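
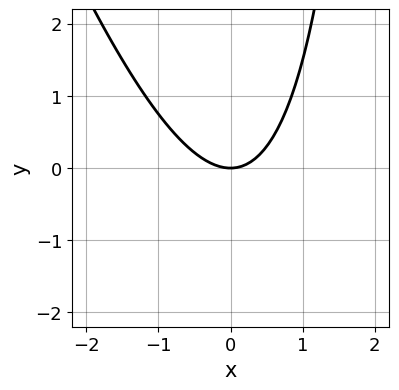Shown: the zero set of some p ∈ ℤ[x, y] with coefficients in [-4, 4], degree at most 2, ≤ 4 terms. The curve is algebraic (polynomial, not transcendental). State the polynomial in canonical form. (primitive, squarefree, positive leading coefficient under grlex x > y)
Degree: a generic line meets the curve in up to 2 points, so deg p = 2.
From the axis intercepts and sections: it meets the y-axis at y = 0 (among the integer gridlines); one x-axis crossing is at x = 0.
Fitting integer coefficients to these (and the overall shape) gives p.

3*x^2 + x*y - 3*y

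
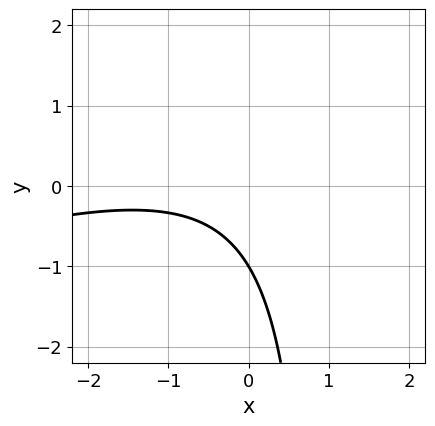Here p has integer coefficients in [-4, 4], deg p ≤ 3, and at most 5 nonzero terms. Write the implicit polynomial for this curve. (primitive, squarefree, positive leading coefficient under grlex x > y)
(a) The degree is 2 — a generic line meets the curve in up to 2 points.
(b) Reading off the gridlines: one y-axis crossing is at y = -1; it misses every integer gridline on the x-axis.
(c) These observations pin down the coefficients.

x^2 - 3*x*y + 2*x + 3*y + 3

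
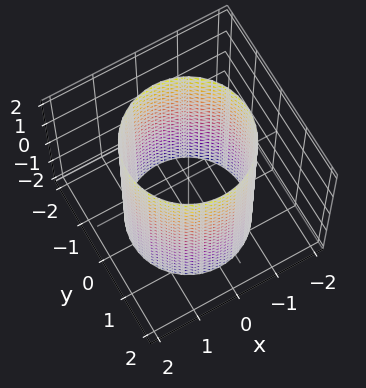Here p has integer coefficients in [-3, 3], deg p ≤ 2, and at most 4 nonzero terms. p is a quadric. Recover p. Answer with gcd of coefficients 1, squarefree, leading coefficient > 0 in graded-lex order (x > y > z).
x^2 + y^2 - 2

1. Degree: constant cross-section along one axis; a quadric, so deg p = 2.
2. Symmetries: the z ↦ −z reflection is a symmetry, so z appears only in even powers; the z-axis is an axis of rotation, so x and y enter only as x² + y².
3. Against the integer gridlines: the surface avoids every integer z-axis point in the box; a circular section at z = 0 has radius between 1 and 2.
4. Putting this together gives p.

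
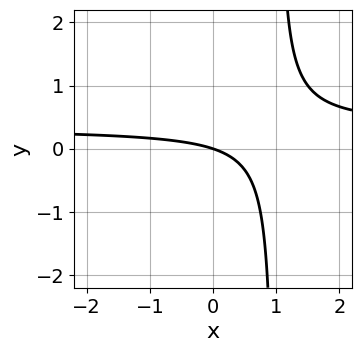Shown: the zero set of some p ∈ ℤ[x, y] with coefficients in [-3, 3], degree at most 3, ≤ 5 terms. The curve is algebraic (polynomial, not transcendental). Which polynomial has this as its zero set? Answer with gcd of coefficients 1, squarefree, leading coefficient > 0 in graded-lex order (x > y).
First, degree: a generic line meets the curve in up to 2 points, so deg p = 2.
Then, against the integer gridlines: one x-axis crossing is at x = 0; it crosses the y-axis at the gridline y = 0.
Finally, putting this together gives p.

3*x*y - x - 3*y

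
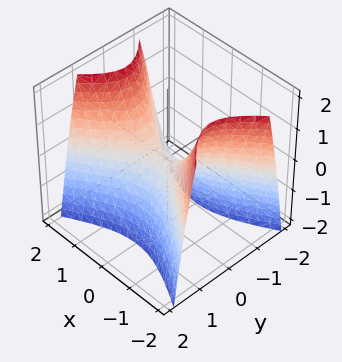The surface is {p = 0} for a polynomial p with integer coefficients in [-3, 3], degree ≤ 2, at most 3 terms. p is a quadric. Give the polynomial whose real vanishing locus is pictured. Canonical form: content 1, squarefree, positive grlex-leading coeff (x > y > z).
1. deg p = 2. A saddle surface; a quadric.
2. Symmetries: it's symmetric under x → −x, forcing even powers of x; it's symmetric under y → −y, forcing even powers of y.
3. From the axis intercepts and sections: one z-axis crossing is at z = 0; it meets the y-axis at y = 0 (among the integer gridlines); it meets the x-axis at x = 0 (among the integer gridlines).
4. Solving for integer coefficients yields p as stated.

x^2 - 2*y^2 - z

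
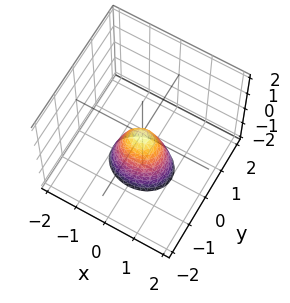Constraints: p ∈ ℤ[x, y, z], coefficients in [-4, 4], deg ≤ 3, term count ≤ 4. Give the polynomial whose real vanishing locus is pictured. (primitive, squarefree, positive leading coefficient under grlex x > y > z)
2*x^2 + 3*y^2 + z

(a) Degree: a paraboloid; a quadric, so deg p = 2.
(b) Symmetries: the x ↦ −x reflection is a symmetry, so x appears only in even powers; it's symmetric under y → −y, forcing even powers of y.
(c) Observable constraints: it crosses the y-axis at the gridline y = 0; it crosses the z-axis at the gridline z = 0; one x-axis crossing is at x = 0.
(d) Together with the visible shape, these determine p as stated.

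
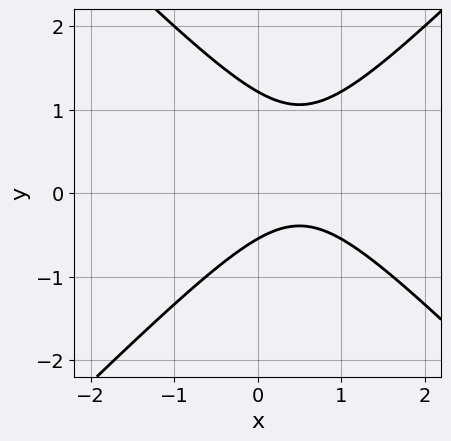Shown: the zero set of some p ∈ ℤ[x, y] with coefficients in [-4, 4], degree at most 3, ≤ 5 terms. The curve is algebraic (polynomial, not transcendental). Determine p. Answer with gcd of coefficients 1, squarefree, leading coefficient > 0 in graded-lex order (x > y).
3*x^2 - 3*y^2 - 3*x + 2*y + 2

The degree is 2 — no degree-1 curve has this shape.
Observable constraints: the curve avoids every integer x-axis point in the box.
Fitting integer coefficients to these (and the overall shape) gives p.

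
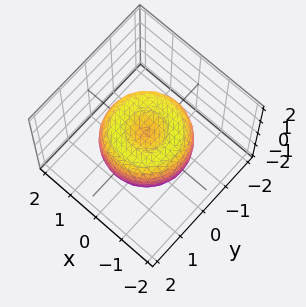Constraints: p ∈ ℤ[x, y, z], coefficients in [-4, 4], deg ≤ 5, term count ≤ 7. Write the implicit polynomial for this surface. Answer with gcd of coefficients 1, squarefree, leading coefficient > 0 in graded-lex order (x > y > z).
2*x^4 + 4*x^2*y^2 + 2*y^4 - 3*x^2 - 3*y^2 + 3*z^2 - 1

Degree: the shape is more complex than any degree-3 surface, so deg p = 4.
Symmetries: every cross-section ⟂ z is a circle, so x, y appear only via x² + y².
Observable constraints: a circular section at z = 0 has radius between 1 and 2.
Putting this together gives p.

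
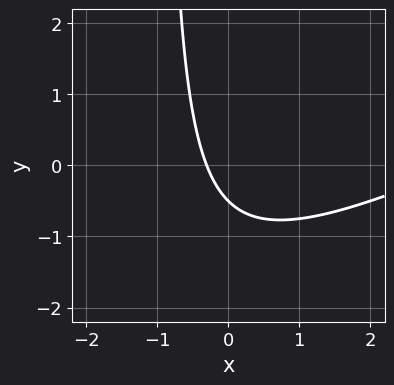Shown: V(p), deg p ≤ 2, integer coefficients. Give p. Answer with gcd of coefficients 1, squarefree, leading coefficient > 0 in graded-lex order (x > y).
First, the degree is 2 — no degree-1 curve has this shape.
Finally, putting this together gives p.

x^2 - 2*x*y - 3*x - 2*y - 1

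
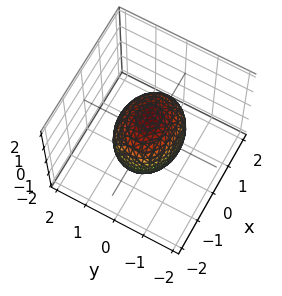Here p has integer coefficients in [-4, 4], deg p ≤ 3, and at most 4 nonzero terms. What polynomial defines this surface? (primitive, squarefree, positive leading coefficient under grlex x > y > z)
First, degree: bounded and convex; a quadric, so deg p = 2.
Then, symmetries: it's symmetric under x → −x, forcing even powers of x; the z ↦ −z reflection is a symmetry, so z appears only in even powers; it's symmetric under y → −y, forcing even powers of y.
Next, against the integer gridlines: among the integer gridlines, it crosses the y-axis at y ∈ {-1, 1}.
Finally, these observations pin down the coefficients.

2*x^2 + 3*y^2 + 2*z^2 - 3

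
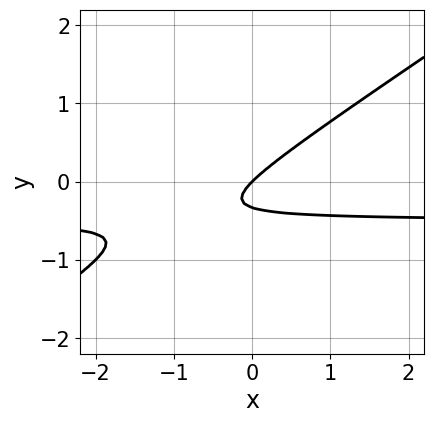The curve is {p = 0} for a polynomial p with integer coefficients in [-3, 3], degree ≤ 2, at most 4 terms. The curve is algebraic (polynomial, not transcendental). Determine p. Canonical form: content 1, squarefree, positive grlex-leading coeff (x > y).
2*x*y - 3*y^2 + x - y

deg p = 2.
Reading off the gridlines: one x-axis crossing is at x = 0; it meets the y-axis at y = 0 (among the integer gridlines).
The integer polynomial consistent with all of this is the stated p.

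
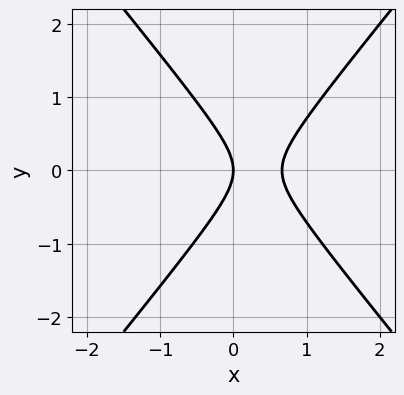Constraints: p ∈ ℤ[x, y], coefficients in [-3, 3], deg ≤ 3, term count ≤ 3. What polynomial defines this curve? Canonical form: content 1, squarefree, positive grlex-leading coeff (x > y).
3*x^2 - 2*y^2 - 2*x

1. Degree: no degree-1 curve has this shape, so deg p = 2.
2. Symmetries: the y ↦ −y reflection is a symmetry, so y appears only in even powers.
3. Observable constraints: it meets the x-axis at x = 0 (among the integer gridlines); one y-axis crossing is at y = 0.
4. The integer polynomial consistent with all of this is the stated p.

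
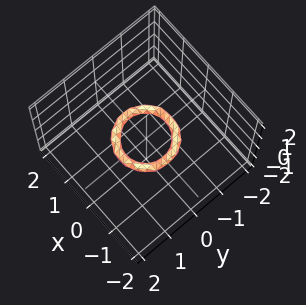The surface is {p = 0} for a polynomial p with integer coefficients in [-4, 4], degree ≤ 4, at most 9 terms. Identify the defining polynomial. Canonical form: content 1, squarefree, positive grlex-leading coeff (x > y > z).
1. deg p = 4. A generic line meets the surface in up to 4 points.
2. By symmetry, the z-axis is an axis of rotation, so x and y enter only as x² + y².
3. Checking where it meets the axes: no z-intercept at any integer in the box; a circular section at z = 0 has radius between 0 and 1; among the integer gridlines, it crosses the x-axis at x ∈ {-1, 1}.
4. Assembling these constraints gives the stated polynomial. Check: (0, 1, 0) on the y-axis lies on the surface, and p(0, 1, 0) = 0. ✓

2*x^4 + 4*x^2*y^2 + 2*y^4 - 3*x^2 - 3*y^2 + 3*z^2 + 1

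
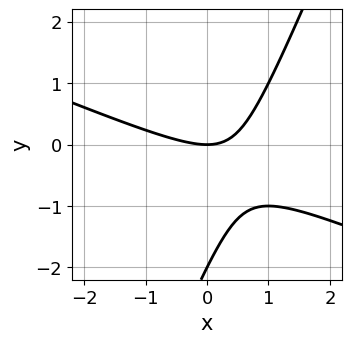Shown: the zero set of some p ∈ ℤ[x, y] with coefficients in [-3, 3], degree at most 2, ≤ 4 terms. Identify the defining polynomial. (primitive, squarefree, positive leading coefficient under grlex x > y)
x^2 + 2*x*y - y^2 - 2*y

1. Degree: the shape is more complex than any degree-1 curve, so deg p = 2.
2. Against the integer gridlines: one x-axis crossing is at x = 0; among the integer gridlines, it crosses the y-axis at y ∈ {-2, 0}.
3. Together with the visible shape, these determine p as stated.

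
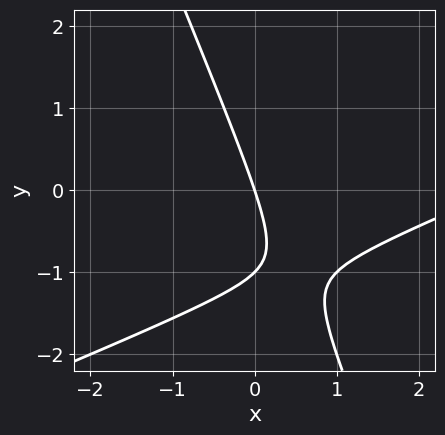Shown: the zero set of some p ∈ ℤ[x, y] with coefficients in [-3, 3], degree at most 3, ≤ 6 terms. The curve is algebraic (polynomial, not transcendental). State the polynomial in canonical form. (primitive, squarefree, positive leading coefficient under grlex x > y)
1. deg p = 2. The shape is more complex than any degree-1 curve.
2. Observable constraints: the y-axis gridline crossings are at y ∈ {-1, 0}; it meets the x-axis at x = 0 (among the integer gridlines).
3. Fitting integer coefficients to these (and the overall shape) gives p.

x^2 - 2*x*y - y^2 - 3*x - y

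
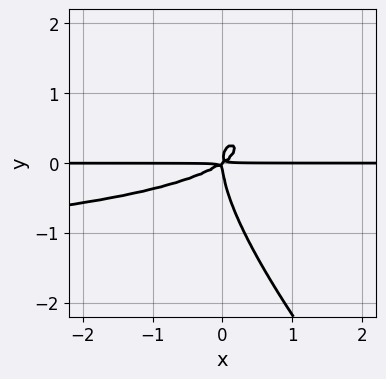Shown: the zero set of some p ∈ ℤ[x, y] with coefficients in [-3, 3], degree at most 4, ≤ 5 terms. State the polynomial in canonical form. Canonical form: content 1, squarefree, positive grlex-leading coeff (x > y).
(a) Degree: a generic line meets the curve in up to 4 points, so deg p = 4.
(b) From the axis intercepts and sections: the visible x-axis segment lies entirely on the curve.
(c) Assembling these constraints gives the stated polynomial.

x^2*y^2 + 3*x*y^3 + 2*y^4 + 2*x^2*y - 3*x*y^2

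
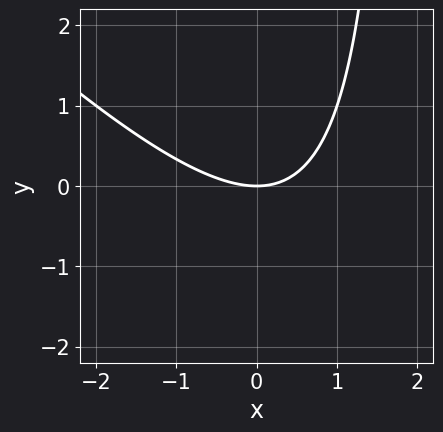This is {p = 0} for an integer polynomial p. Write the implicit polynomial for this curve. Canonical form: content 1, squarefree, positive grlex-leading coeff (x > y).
x^2 + x*y - 2*y

(a) Degree: the shape is more complex than any degree-1 curve, so deg p = 2.
(b) Against the integer gridlines: it crosses the y-axis at the gridline y = 0; it crosses the x-axis at the gridline x = 0.
(c) Solving for integer coefficients yields p as stated.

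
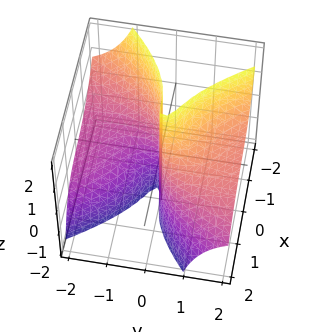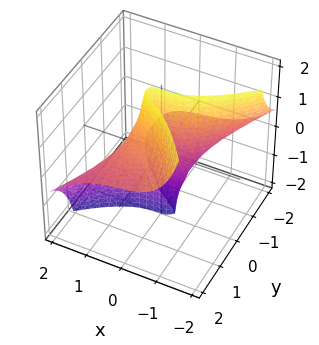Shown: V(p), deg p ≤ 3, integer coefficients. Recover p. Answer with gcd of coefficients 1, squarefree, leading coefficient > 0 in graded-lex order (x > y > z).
First, degree: no degree-2 surface has this shape, so deg p = 3.
Then, reading off the gridlines: the visible z-axis segment lies entirely on the surface; it meets the x-axis at x = 0 (among the integer gridlines); it crosses the y-axis at the gridline y = 0.
Finally, the integer polynomial consistent with all of this is the stated p.

2*x^3 + 2*x*y*z + 3*y^2*z - 3*y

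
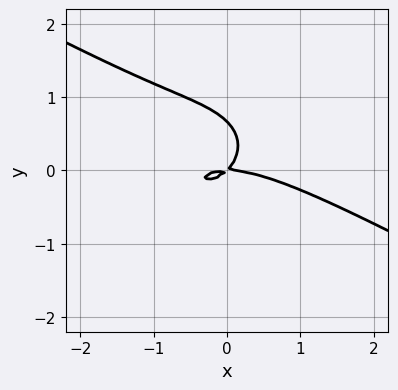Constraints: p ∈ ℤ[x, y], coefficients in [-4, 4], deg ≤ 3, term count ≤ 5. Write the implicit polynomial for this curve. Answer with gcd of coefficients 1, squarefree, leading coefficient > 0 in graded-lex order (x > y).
x^3 + x^2*y + 3*y^3 + 2*x*y - 2*y^2

Degree: the shape is more complex than any degree-2 curve, so deg p = 3.
Observable constraints: it crosses the x-axis at the gridline x = 0; it crosses the y-axis at the gridline y = 0.
Matching integer coefficients to the picture gives p.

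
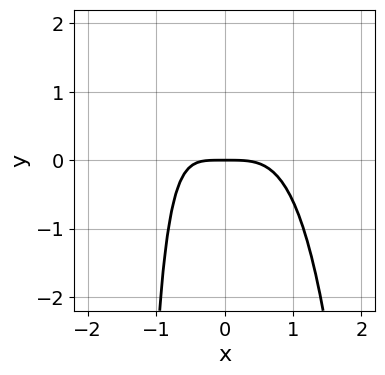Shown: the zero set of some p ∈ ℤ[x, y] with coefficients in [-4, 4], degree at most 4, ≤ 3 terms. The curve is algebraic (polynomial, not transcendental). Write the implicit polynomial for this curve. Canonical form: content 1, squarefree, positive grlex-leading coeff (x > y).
3*x^4 + 2*x*y + 3*y

(a) The degree is 4 — no degree-3 curve has this shape.
(b) Reading off the gridlines: it crosses the x-axis at the gridline x = 0; it crosses the y-axis at the gridline y = 0.
(c) The integer polynomial consistent with all of this is the stated p.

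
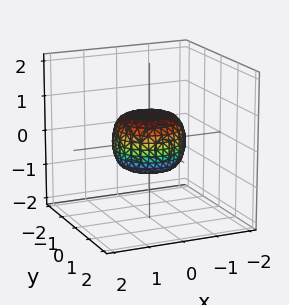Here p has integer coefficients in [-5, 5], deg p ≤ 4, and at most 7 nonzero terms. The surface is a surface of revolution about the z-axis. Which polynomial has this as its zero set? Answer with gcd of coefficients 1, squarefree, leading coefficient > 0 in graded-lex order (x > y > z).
2*x^4 + 4*x^2*y^2 + 2*y^4 - x^2 - y^2 + 2*z^2 - 1

(a) Degree: no degree-3 surface has this shape, so deg p = 4.
(b) Symmetries: the z-axis is an axis of rotation, so x and y enter only as x² + y².
(c) From the visible intercepts: the x-axis gridline crossings are at x ∈ {-1, 1}; among the integer gridlines, it crosses the y-axis at y ∈ {-1, 1}.
(d) Solving for integer coefficients yields p as stated.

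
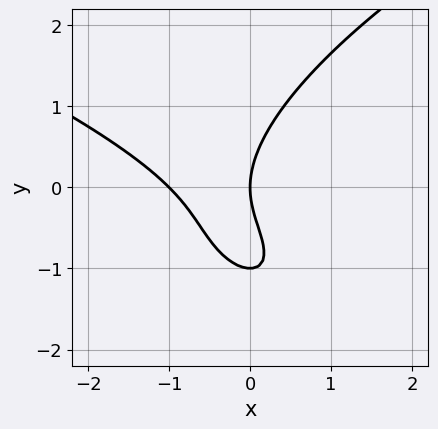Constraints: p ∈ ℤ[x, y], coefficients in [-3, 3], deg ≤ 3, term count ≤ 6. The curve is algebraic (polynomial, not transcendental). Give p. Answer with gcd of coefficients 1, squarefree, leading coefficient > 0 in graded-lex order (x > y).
y^3 - 2*x^2 - 2*x*y + y^2 - 2*x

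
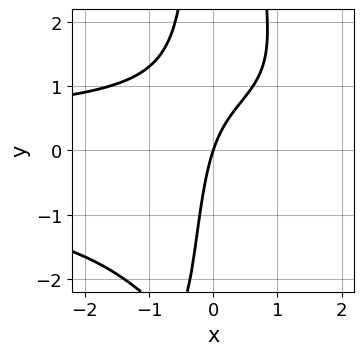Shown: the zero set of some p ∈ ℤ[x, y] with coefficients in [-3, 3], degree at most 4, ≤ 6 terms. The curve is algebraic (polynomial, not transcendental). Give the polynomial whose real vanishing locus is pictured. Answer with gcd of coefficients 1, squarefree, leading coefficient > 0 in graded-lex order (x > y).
x^2*y^2 - 2*x*y + 3*x - y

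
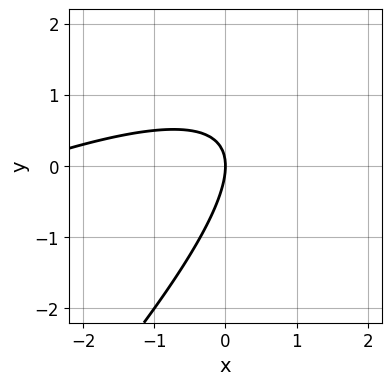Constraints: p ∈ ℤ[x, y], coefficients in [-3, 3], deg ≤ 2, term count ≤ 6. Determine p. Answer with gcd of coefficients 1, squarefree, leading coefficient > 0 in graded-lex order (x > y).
(a) deg p = 2. A generic line meets the curve in up to 2 points.
(b) From the axis intercepts and sections: it meets the x-axis at x = 0 (among the integer gridlines); it crosses the y-axis at the gridline y = 0.
(c) Solving for integer coefficients yields p as stated.

x^2 - 3*x*y + 2*y^2 + 3*x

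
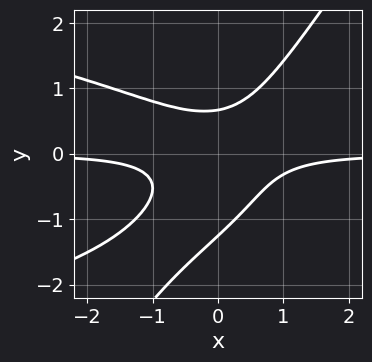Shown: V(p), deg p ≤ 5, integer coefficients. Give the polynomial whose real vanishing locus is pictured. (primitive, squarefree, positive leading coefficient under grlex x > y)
Degree: a generic line meets the curve in up to 4 points, so deg p = 4.
Reading off the gridlines: the curve avoids every integer x-axis point in the box.
These observations pin down the coefficients.

3*x*y^3 - 2*y^4 + 3*x^2*y - 2*y^3 + 1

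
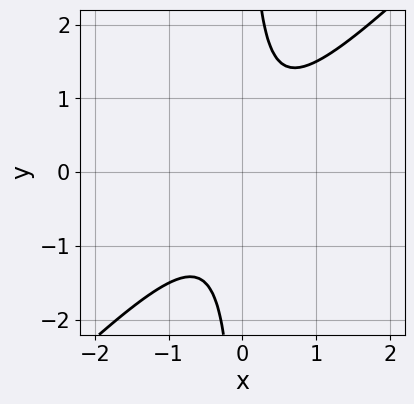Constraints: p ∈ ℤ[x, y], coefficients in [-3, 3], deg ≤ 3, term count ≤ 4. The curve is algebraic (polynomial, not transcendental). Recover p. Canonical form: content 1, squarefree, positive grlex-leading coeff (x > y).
First, degree: no degree-1 curve has this shape, so deg p = 2.
Then, from the axis intercepts and sections: it misses every integer gridline on the y-axis; the curve avoids every integer x-axis point in the box.
Finally, putting this together gives p.

2*x^2 - 2*x*y + 1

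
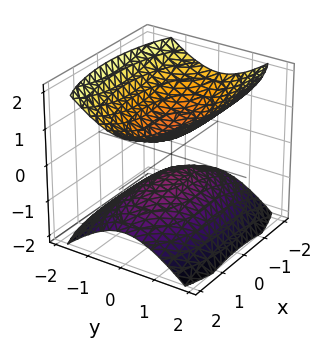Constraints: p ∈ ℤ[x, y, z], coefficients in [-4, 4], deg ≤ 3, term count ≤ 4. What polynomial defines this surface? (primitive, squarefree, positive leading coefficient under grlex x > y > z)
x^2 + 3*y^2 - 3*z^2 + 1

1. I count 2 distinct pieces. Treating them together as one polynomial.
2. Degree: two separate bowl-shaped sheets opening away from each other; a quadric, so deg p = 2.
3. Symmetries: mirror symmetry z ↦ −z ⇒ only even powers of z; mirror symmetry y ↦ −y ⇒ only even powers of y; it's symmetric under x → −x, forcing even powers of x.
4. From the axis intercepts and sections: the surface avoids every integer x-axis point in the box; no y-intercept at any integer in the box.
5. Matching integer coefficients to the picture gives p.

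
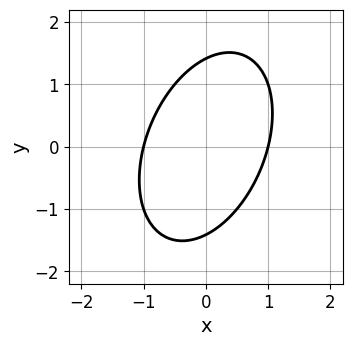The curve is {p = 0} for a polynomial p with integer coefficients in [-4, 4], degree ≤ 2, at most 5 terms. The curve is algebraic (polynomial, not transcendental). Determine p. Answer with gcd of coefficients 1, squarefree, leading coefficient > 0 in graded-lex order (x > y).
2*x^2 - x*y + y^2 - 2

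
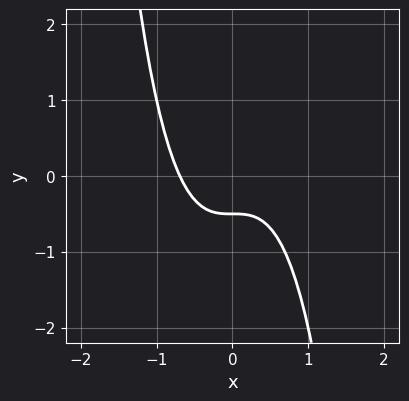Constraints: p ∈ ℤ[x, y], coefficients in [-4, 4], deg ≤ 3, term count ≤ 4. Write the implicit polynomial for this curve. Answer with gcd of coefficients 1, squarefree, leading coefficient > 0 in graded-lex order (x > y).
1. deg p = 3. A generic line meets the curve in up to 3 points.
2. The integer polynomial consistent with all of this is the stated p.

3*x^3 + 2*y + 1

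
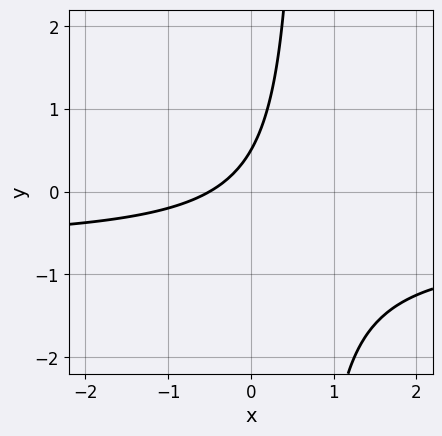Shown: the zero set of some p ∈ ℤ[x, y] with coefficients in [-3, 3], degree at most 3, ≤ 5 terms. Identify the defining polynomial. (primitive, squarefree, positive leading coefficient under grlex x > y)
3*x*y + 2*x - 2*y + 1

(a) deg p = 2. A generic line meets the curve in up to 2 points.
(b) The integer polynomial consistent with all of this is the stated p.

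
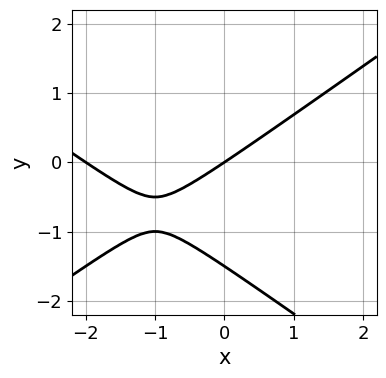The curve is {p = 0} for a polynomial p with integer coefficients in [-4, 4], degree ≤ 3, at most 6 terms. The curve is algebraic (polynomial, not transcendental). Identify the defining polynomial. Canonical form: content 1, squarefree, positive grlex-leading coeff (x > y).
x^2 - 2*y^2 + 2*x - 3*y

1. The degree is 2 — a generic line meets the curve in up to 2 points.
2. Against the integer gridlines: it crosses the y-axis at the gridline y = 0; the x-axis gridline crossings are at x ∈ {-2, 0}.
3. These observations pin down the coefficients.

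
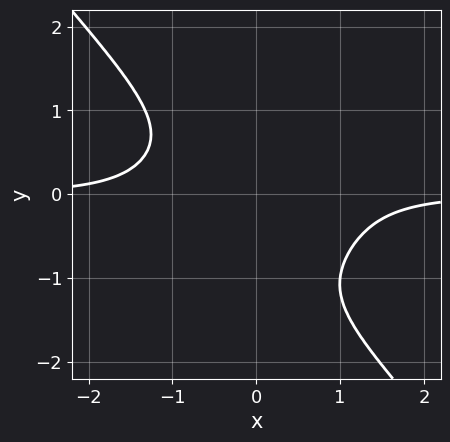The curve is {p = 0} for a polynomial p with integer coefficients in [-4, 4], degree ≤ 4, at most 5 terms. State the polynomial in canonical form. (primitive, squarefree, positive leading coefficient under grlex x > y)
3*x^3*y + 2*y^4 + 2*y^3 + 3

1. The degree is 4 — a generic line meets the curve in up to 4 points.
2. From the visible intercepts: no y-intercept at any integer in the box; no x-intercept at any integer in the box.
3. Putting this together gives p.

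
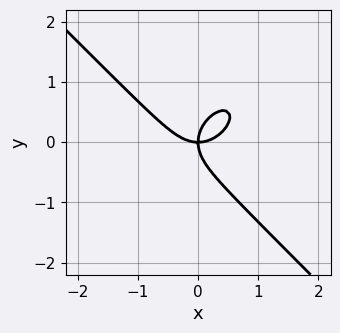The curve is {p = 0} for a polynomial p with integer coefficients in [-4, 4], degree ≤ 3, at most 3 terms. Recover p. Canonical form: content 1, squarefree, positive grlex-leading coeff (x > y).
x^3 + y^3 - x*y

The degree is 3 — the shape is more complex than any degree-2 curve.
Against the integer gridlines: it crosses the y-axis at the gridline y = 0; one x-axis crossing is at x = 0.
Fitting integer coefficients to these (and the overall shape) gives p.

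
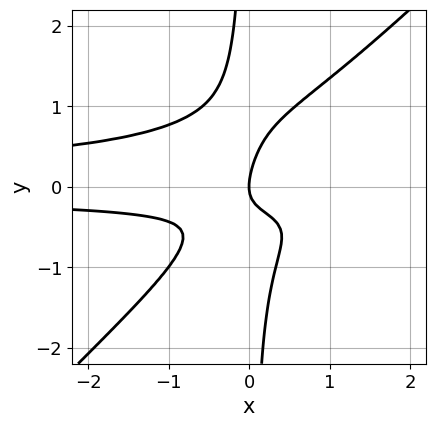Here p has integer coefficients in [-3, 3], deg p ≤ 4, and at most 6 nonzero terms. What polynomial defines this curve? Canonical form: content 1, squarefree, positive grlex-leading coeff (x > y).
1. The degree is 4 — a generic line meets the curve in up to 4 points.
2. From the visible intercepts: one x-axis crossing is at x = 0; it crosses the y-axis at the gridline y = 0.
3. Putting this together gives p.

3*x^2*y^2 - 3*x*y^3 + 2*x*y - y^2 + x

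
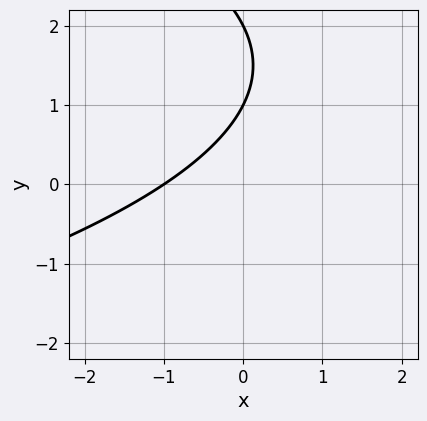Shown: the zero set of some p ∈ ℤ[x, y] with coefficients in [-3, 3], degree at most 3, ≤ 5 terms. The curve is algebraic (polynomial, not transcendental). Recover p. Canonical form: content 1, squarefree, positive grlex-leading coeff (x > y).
y^2 + 2*x - 3*y + 2

(a) Degree: the shape is more complex than any degree-1 curve, so deg p = 2.
(b) Checking where it meets the axes: it crosses the x-axis at the gridline x = -1; among the integer gridlines, it crosses the y-axis at y ∈ {1, 2}.
(c) Together with the visible shape, these determine p as stated.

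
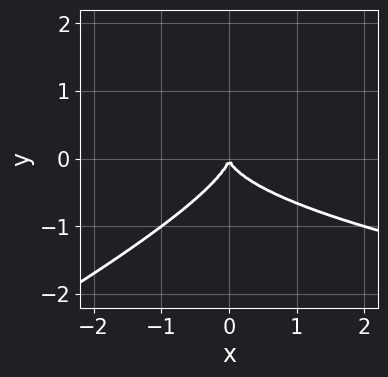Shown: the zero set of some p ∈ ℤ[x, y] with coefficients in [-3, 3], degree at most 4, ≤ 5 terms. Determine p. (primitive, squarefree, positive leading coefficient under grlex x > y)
(a) The degree is 3 — no degree-2 curve has this shape.
(b) Against the integer gridlines: it crosses the x-axis at the gridline x = 0; it meets the y-axis at y = 0 (among the integer gridlines).
(c) Putting this together gives p.

x*y^2 - 2*y^3 - x^2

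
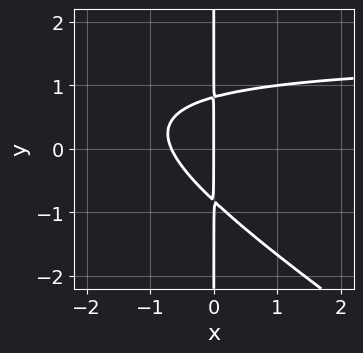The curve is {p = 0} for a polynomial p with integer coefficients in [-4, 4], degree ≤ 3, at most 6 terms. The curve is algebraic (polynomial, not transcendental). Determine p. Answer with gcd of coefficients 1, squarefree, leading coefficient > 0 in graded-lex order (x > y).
(a) Degree: no degree-2 curve has this shape, so deg p = 3.
(b) From the axis intercepts and sections: the visible y-axis segment lies entirely on the curve; it meets the x-axis at x = 0 (among the integer gridlines).
(c) Matching integer coefficients to the picture gives p.

2*x^2*y + 3*x*y^2 - 3*x^2 - 2*x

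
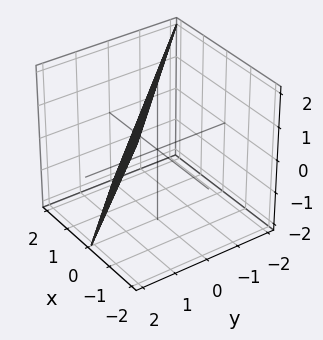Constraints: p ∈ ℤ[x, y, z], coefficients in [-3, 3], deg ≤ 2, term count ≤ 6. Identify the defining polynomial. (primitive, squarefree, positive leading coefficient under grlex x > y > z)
2*x + 2*y + z - 2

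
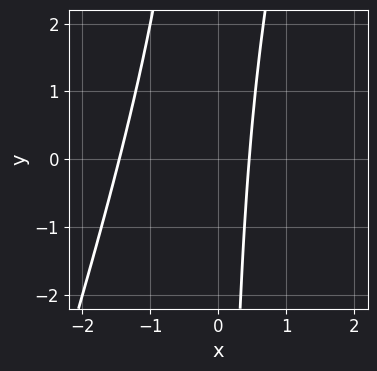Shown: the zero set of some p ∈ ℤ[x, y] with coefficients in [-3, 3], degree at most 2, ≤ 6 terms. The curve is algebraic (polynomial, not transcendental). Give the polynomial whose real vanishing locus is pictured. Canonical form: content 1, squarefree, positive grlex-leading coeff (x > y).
3*x^2 - x*y + 3*x - 2

The degree is 2 — a generic line meets the curve in up to 2 points.
Observable constraints: it misses every integer gridline on the y-axis.
Together with the visible shape, these determine p as stated.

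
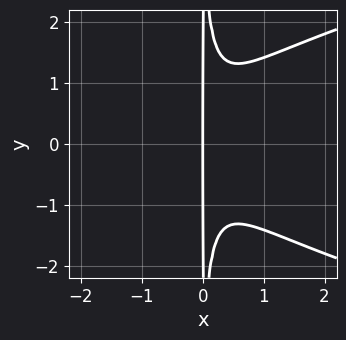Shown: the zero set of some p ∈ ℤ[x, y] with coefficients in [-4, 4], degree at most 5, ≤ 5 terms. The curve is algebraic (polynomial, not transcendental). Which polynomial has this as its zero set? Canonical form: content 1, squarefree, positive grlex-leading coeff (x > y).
(a) Degree: the shape is more complex than any degree-3 curve, so deg p = 4.
(b) Symmetries: the y ↦ −y reflection is a symmetry, so y appears only in even powers.
(c) From the axis intercepts and sections: every point of the y-axis in the box is on the curve; it meets the x-axis at x = 0 (among the integer gridlines).
(d) These observations pin down the coefficients.

2*x^2*y^2 - 3*x^3 - x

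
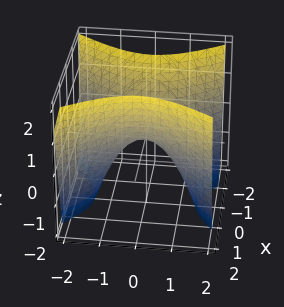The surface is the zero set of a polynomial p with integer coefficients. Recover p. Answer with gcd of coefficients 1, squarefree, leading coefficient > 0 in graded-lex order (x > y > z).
First, deg p = 2. A saddle surface; a quadric.
Next, symmetries: mirror symmetry x ↦ −x ⇒ only even powers of x; it's symmetric under y → −y, forcing even powers of y.
Then, checking where it meets the axes: it meets the x-axis at x = 0 (among the integer gridlines); one y-axis crossing is at y = 0; it crosses the z-axis at the gridline z = 0.
Finally, together with the visible shape, these determine p as stated.

3*x^2 - 2*y^2 - 2*z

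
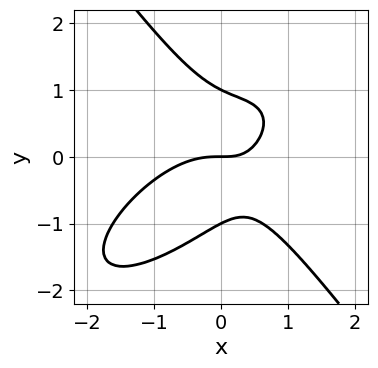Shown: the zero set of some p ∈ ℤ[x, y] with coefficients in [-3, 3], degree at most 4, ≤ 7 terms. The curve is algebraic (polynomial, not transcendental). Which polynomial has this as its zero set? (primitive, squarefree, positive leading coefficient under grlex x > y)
x^3 - x^2*y + y^3 + x*y - y

deg p = 3. No degree-2 curve has this shape.
Observable constraints: it crosses the x-axis at the gridline x = 0; among the integer gridlines, it crosses the y-axis at y ∈ {-1, 0, 1}.
Matching integer coefficients to the picture gives p.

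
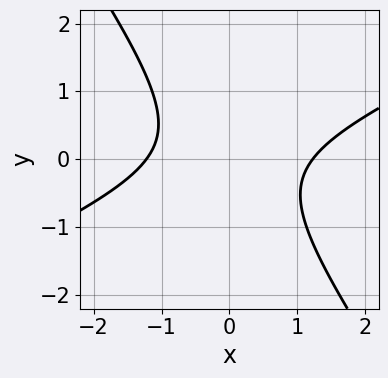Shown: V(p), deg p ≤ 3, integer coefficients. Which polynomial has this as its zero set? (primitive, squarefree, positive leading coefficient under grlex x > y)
2*x^2 - 3*x*y - 3*y^2 - 3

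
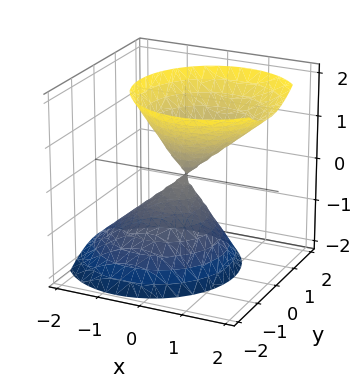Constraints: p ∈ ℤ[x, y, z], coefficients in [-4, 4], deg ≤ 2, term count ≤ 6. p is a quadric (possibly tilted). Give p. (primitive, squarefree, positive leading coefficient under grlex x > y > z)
(a) The picture has 2 separate pieces. They look like related sheets of one shape, so recover p as a whole.
(b) deg p = 2. No degree-1 surface has this shape.
(c) Against the integer gridlines: it meets the z-axis at z = 0 (among the integer gridlines); it meets the y-axis at y = 0 (among the integer gridlines).
(d) These observations pin down the coefficients.

3*x^2 - 2*x*z + 3*y^2 - 2*z^2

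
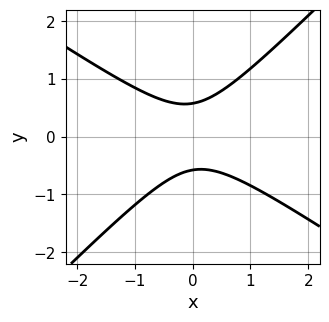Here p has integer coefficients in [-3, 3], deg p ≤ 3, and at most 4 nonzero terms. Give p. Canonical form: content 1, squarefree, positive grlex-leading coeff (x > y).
(a) The degree is 2 — the shape is more complex than any degree-1 curve.
(b) Checking where it meets the axes: it misses every integer gridline on the x-axis.
(c) Fitting integer coefficients to these (and the overall shape) gives p.

2*x^2 + x*y - 3*y^2 + 1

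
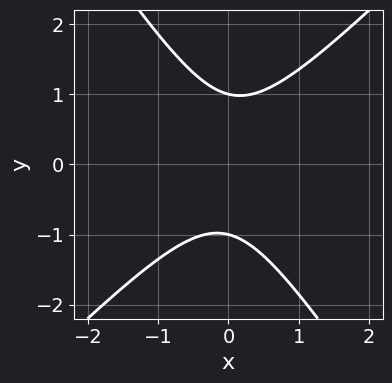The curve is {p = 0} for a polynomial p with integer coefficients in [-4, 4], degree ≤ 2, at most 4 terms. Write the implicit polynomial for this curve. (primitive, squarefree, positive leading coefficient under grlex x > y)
3*x^2 - x*y - 2*y^2 + 2

First, the degree is 2 — no degree-1 curve has this shape.
Next, against the integer gridlines: it misses every integer gridline on the x-axis; among the integer gridlines, it crosses the y-axis at y ∈ {-1, 1}.
Finally, fitting integer coefficients to these (and the overall shape) gives p.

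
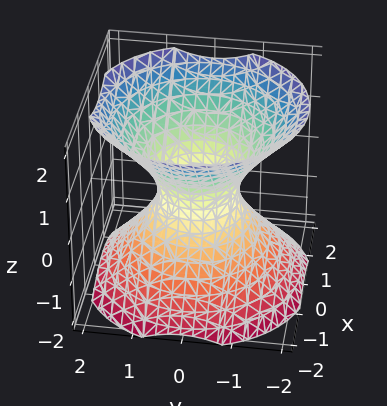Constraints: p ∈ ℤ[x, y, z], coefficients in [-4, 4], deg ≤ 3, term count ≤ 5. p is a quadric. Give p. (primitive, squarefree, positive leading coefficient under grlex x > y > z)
1. Degree: one connected sheet with a waist; a quadric, so deg p = 2.
2. Symmetries: the z ↦ −z reflection is a symmetry, so z appears only in even powers; rotational symmetry about the z-axis ⇒ p depends on x, y only through x² + y².
3. Reading off the gridlines: a circular section at z = 1 has radius between 1 and 2; the surface avoids every integer z-axis point in the box.
4. The integer polynomial consistent with all of this is the stated p.

3*x^2 + 3*y^2 - 3*z^2 - 2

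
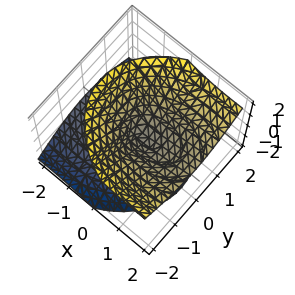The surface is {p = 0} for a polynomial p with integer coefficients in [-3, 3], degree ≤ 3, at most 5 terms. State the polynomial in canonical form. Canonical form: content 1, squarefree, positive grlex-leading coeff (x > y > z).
x^2 - 2*x*z + 2*y^2 - 2*z^2

deg p = 2. A generic line meets the surface in up to 2 points.
Checking where it meets the axes: it crosses the y-axis at the gridline y = 0; one z-axis crossing is at z = 0.
Solving for integer coefficients yields p as stated.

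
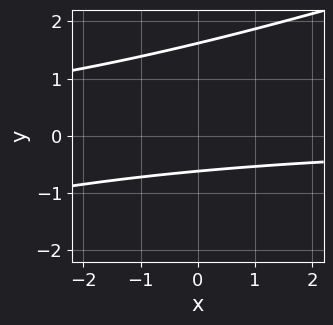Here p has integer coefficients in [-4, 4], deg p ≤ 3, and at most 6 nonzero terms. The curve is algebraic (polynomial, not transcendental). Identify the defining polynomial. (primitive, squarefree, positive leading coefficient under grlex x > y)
(a) deg p = 2.
(b) Observable constraints: it misses every integer gridline on the x-axis.
(c) Assembling these constraints gives the stated polynomial.

x*y - 3*y^2 + 3*y + 3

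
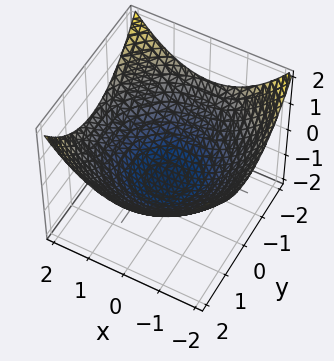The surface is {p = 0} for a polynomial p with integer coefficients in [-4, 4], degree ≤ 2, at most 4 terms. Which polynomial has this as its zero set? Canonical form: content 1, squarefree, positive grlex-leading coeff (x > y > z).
(a) Degree: a generic line meets the surface in up to 2 points, so deg p = 2.
(b) Symmetry: every cross-section ⟂ z is a circle, so x, y appear only via x² + y².
(c) From the axis intercepts and sections: it meets the z-axis at z = -1 (among the integer gridlines); a circular section at z = 0 has radius between 1 and 2.
(d) Fitting integer coefficients to these (and the overall shape) gives p.

x^2 + y^2 - 3*z - 3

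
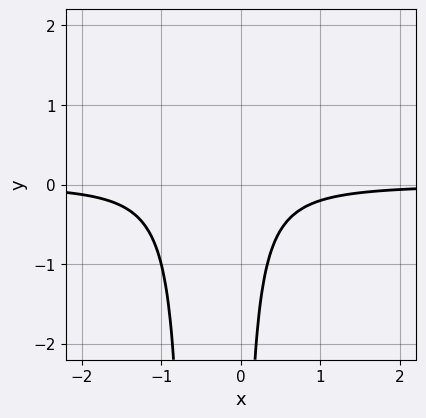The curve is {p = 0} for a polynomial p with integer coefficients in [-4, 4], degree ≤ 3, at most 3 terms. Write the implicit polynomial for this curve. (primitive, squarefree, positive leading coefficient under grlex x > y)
3*x^2*y + 2*x*y + 1

First, degree: a generic line meets the curve in up to 3 points, so deg p = 3.
Then, against the integer gridlines: it misses every integer gridline on the x-axis; it misses every integer gridline on the y-axis.
Finally, assembling these constraints gives the stated polynomial.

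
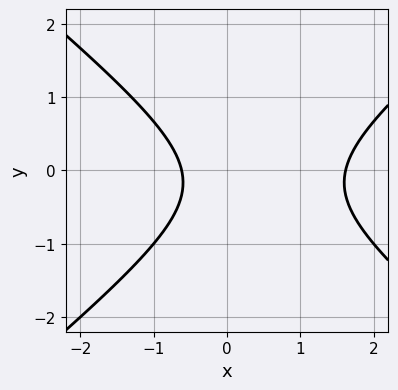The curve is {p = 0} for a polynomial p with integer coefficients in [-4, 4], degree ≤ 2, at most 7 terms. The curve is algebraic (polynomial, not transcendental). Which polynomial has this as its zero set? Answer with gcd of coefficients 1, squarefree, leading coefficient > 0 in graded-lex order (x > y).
deg p = 2. No degree-1 curve has this shape.
Checking where it meets the axes: it misses every integer gridline on the y-axis.
Matching integer coefficients to the picture gives p.

2*x^2 - 3*y^2 - 2*x - y - 2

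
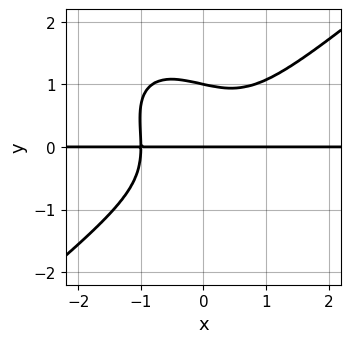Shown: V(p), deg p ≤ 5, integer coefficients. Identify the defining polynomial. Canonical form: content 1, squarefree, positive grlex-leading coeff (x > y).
The degree is 4 — no degree-3 curve has this shape.
Checking where it meets the axes: the visible x-axis segment lies entirely on the curve; among the integer gridlines, it crosses the y-axis at y ∈ {0, 1}.
Together with the visible shape, these determine p as stated.

3*x^3*y - 2*x*y^3 - 3*y^4 + 3*y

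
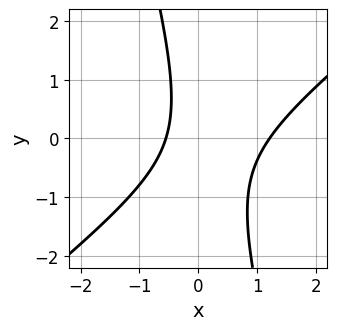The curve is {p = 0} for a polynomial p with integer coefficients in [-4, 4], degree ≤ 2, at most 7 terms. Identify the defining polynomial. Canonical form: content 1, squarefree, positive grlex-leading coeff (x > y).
3*x^2 - 3*x*y - y^2 - 2*x - 2

The degree is 2 — no degree-1 curve has this shape.
Against the integer gridlines: no y-intercept at any integer in the box.
Together with the visible shape, these determine p as stated.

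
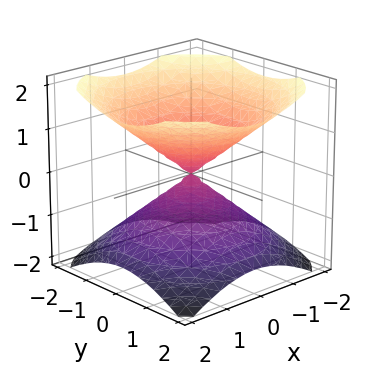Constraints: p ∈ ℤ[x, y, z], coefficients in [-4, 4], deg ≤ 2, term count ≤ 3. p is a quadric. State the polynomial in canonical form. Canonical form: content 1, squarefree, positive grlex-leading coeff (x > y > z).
2*x^2 + 2*y^2 - 3*z^2

First, there are 2 components. Treating them together as one polynomial.
Then, deg p = 2. Two nappes meeting at a single point; a quadric.
Then, symmetry: the surface is invariant under rotation about z: p = q(x² + y², z); it's symmetric under z → −z, forcing even powers of z.
Next, from the visible intercepts: it crosses the x-axis at the gridline x = 0; it crosses the z-axis at the gridline z = 0.
Finally, matching integer coefficients to the picture gives p.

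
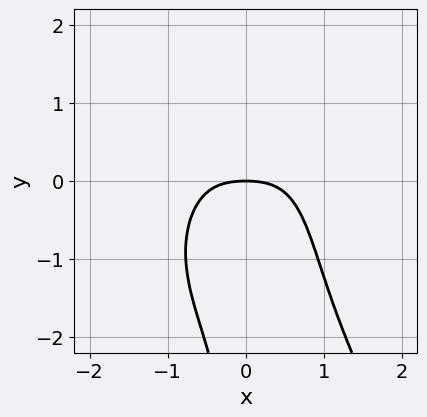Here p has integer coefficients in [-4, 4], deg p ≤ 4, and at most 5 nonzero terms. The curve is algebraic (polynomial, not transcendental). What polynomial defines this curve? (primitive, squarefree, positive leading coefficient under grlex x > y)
3*x^4 + x^2*y^2 + x*y^3 + x^2 + 3*y

(a) Degree: no degree-3 curve has this shape, so deg p = 4.
(b) Observable constraints: one y-axis crossing is at y = 0; it crosses the x-axis at the gridline x = 0.
(c) Matching integer coefficients to the picture gives p.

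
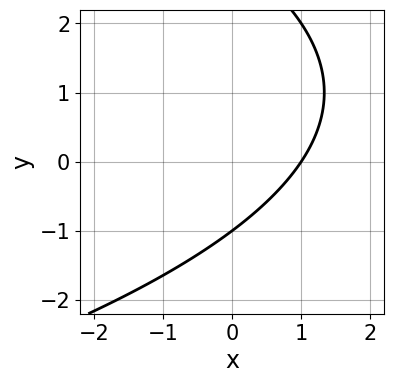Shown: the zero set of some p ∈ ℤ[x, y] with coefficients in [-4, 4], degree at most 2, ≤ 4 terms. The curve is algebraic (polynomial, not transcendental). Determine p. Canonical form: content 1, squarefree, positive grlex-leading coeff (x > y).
y^2 + 3*x - 2*y - 3

1. The degree is 2 — no degree-1 curve has this shape.
2. Reading off the gridlines: it crosses the x-axis at the gridline x = 1; it meets the y-axis at y = -1 (among the integer gridlines).
3. Assembling these constraints gives the stated polynomial.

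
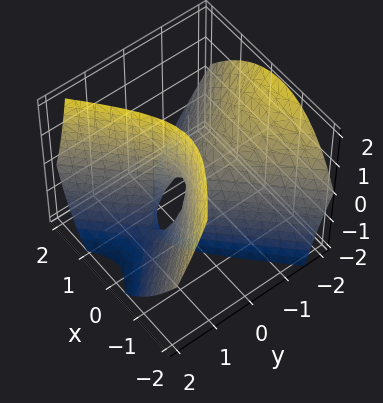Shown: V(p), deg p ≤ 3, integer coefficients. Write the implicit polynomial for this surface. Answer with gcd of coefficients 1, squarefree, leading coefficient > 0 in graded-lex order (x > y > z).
3*x^2 + x*z - 3*y^2 - 3*y*z + z

(a) Degree: a generic line meets the surface in up to 2 points, so deg p = 2.
(b) From the visible intercepts: one y-axis crossing is at y = 0; one x-axis crossing is at x = 0; it meets the z-axis at z = 0 (among the integer gridlines).
(c) These observations pin down the coefficients.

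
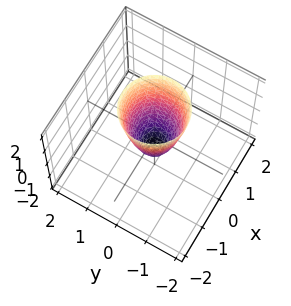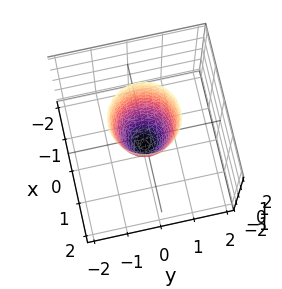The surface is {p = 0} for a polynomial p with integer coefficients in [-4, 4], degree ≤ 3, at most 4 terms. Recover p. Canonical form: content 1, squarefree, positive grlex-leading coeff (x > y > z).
3*x^2 + 3*y^2 - z - 1

(a) The degree is 2 — a generic line meets the surface in up to 2 points.
(b) Symmetry: the surface is invariant under rotation about z: p = q(x² + y², z).
(c) Checking where it meets the axes: a circular section at z = 2 has radius exactly 1; one z-axis crossing is at z = -1.
(d) Solving for integer coefficients yields p as stated.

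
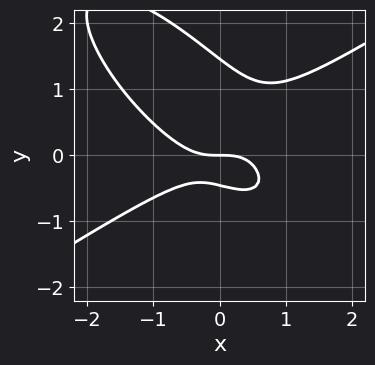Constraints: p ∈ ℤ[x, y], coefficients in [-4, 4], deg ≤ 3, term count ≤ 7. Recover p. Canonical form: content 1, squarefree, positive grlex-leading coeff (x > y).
Degree: the shape is more complex than any degree-2 curve, so deg p = 3.
From the visible intercepts: it crosses the x-axis at the gridline x = 0; it meets the y-axis at y = 0 (among the integer gridlines).
Matching integer coefficients to the picture gives p.

2*x^3 - 3*x*y^2 - 3*y^3 + 3*y^2 + 2*y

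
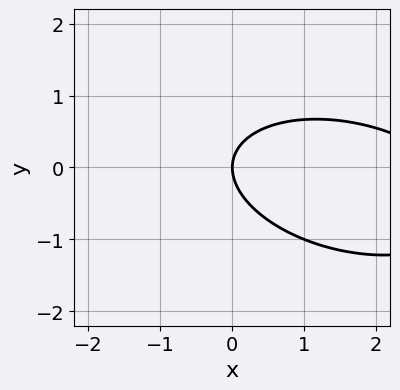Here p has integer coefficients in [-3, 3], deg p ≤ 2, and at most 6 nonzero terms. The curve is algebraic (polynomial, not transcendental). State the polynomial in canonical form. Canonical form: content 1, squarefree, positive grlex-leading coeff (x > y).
x^2 + x*y + 3*y^2 - 3*x

1. deg p = 2. A generic line meets the curve in up to 2 points.
2. Checking where it meets the axes: it meets the y-axis at y = 0 (among the integer gridlines); it crosses the x-axis at the gridline x = 0.
3. Together with the visible shape, these determine p as stated.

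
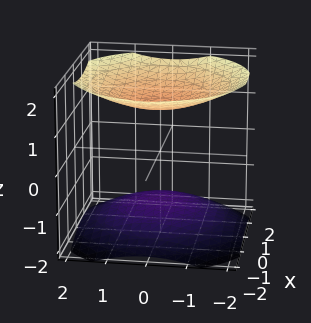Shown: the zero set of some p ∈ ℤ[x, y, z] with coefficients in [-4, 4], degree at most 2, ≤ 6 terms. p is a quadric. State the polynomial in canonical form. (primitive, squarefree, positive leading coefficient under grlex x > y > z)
x^2 + y^2 - 2*z^2 + 3

1. I count 2 distinct pieces. Treating them together as one polynomial.
2. deg p = 2. Two separate bowl-shaped sheets opening away from each other; a quadric.
3. Symmetries: mirror symmetry z ↦ −z ⇒ only even powers of z; the surface is invariant under rotation about z: p = q(x² + y², z).
4. From the axis intercepts and sections: no y-intercept at any integer in the box; the surface avoids every integer x-axis point in the box.
5. Putting this together gives p.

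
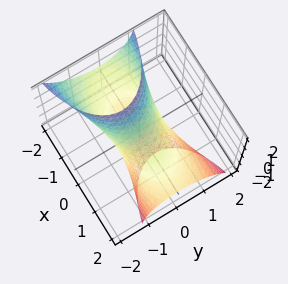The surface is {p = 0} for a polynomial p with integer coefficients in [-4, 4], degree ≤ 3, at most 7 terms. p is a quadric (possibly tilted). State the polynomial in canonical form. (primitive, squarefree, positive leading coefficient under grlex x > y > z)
x^2 + 3*x*z + 3*y^2 + y*z + z^2 - 2

1. deg p = 2.
2. Solving for integer coefficients yields p as stated.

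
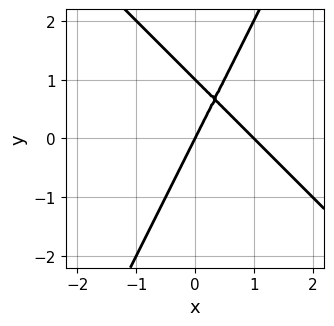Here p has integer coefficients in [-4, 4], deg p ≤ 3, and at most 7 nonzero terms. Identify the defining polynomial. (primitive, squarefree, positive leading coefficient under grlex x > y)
2*x^2 + x*y - y^2 - 2*x + y

(a) The degree is 2 — a generic line meets the curve in up to 2 points.
(b) From the axis intercepts and sections: the x-axis gridline crossings are at x ∈ {0, 1}; among the integer gridlines, it crosses the y-axis at y ∈ {0, 1}.
(c) The integer polynomial consistent with all of this is the stated p.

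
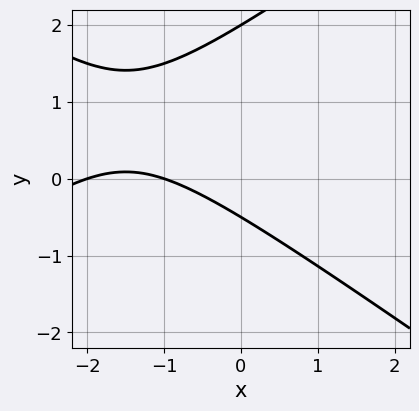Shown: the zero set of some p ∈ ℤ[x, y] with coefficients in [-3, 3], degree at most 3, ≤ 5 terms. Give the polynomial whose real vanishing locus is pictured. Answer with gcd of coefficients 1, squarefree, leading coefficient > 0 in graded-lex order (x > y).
x^2 - 2*y^2 + 3*x + 3*y + 2

1. The degree is 2 — the shape is more complex than any degree-1 curve.
2. Observable constraints: among the integer gridlines, it crosses the x-axis at x ∈ {-2, -1}; one y-axis crossing is at y = 2.
3. Matching integer coefficients to the picture gives p.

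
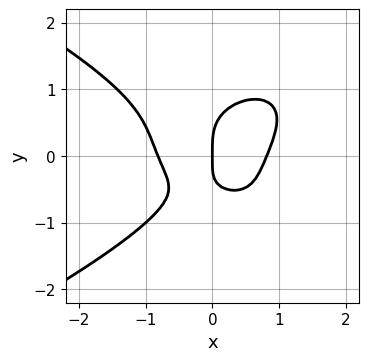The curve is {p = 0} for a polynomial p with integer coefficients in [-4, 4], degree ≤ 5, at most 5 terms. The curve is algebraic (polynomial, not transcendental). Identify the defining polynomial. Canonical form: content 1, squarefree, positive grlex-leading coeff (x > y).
3*y^4 + 3*x^3 - 2*x*y - 2*x

(a) Degree: no degree-3 curve has this shape, so deg p = 4.
(b) From the visible intercepts: one y-axis crossing is at y = 0; it crosses the x-axis at the gridline x = 0.
(c) These observations pin down the coefficients.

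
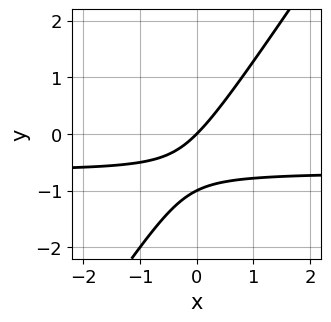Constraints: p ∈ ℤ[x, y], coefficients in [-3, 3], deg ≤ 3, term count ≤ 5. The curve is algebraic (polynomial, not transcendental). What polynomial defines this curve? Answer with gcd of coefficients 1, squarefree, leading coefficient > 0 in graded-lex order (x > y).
1. deg p = 2.
2. Checking where it meets the axes: it crosses the x-axis at the gridline x = 0; the y-axis gridline crossings are at y ∈ {-1, 0}.
3. Assembling these constraints gives the stated polynomial.

3*x*y - 2*y^2 + 2*x - 2*y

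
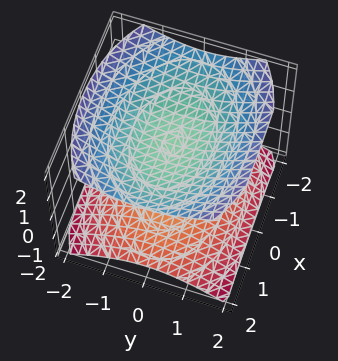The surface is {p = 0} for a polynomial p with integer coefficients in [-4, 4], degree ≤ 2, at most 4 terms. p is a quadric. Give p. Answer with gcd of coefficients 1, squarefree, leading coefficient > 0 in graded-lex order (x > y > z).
First, the picture has 2 separate pieces.
Next, the degree is 2 — two sheets facing apart; a quadric.
Then, symmetries: mirror symmetry y ↦ −y ⇒ only even powers of y; it's symmetric under x → −x, forcing even powers of x; the z ↦ −z reflection is a symmetry, so z appears only in even powers.
Next, against the integer gridlines: among the integer gridlines, it crosses the z-axis at z ∈ {-1, 1}; no x-intercept at any integer in the box; it misses every integer gridline on the y-axis.
Finally, matching integer coefficients to the picture gives p.

x^2 + 2*y^2 - 3*z^2 + 3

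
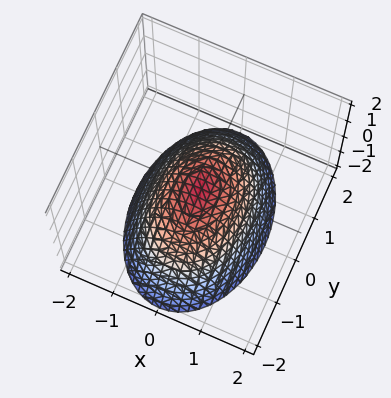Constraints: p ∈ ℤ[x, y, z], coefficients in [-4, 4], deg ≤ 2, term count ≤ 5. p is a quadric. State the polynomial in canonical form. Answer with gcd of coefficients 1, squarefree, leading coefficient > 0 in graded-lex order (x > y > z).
deg p = 2. A paraboloid; a quadric.
Symmetries: the y ↦ −y reflection is a symmetry, so y appears only in even powers; the x ↦ −x reflection is a symmetry, so x appears only in even powers.
From the axis intercepts and sections: it crosses the x-axis at the gridline x = 0; it meets the y-axis at y = 0 (among the integer gridlines).
Matching integer coefficients to the picture gives p.

2*x^2 + y^2 + 2*z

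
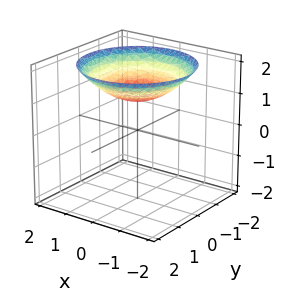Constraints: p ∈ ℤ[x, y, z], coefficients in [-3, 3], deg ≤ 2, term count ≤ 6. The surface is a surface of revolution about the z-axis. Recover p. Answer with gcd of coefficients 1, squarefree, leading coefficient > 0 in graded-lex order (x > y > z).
The degree is 2 — a generic line meets the surface in up to 2 points.
Symmetries: rotational symmetry about the z-axis ⇒ p depends on x, y only through x² + y².
Reading off the gridlines: one z-axis crossing is at z = 1; no x-intercept at any integer in the box; a circular section at z = 2 has radius between 1 and 2; no y-intercept at any integer in the box.
Putting this together gives p.

x^2 + y^2 - 3*z + 3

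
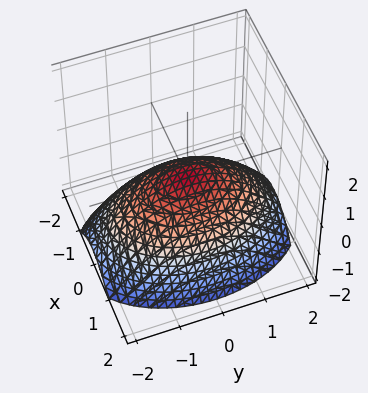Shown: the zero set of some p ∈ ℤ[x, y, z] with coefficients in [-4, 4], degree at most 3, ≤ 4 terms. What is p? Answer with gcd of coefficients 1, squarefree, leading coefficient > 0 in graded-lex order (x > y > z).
First, the degree is 2 — a single bowl opening along one axis; a quadric.
Then, symmetries: the y ↦ −y reflection is a symmetry, so y appears only in even powers; mirror symmetry x ↦ −x ⇒ only even powers of x.
Next, checking where it meets the axes: it crosses the y-axis at the gridline y = 0; one x-axis crossing is at x = 0; one z-axis crossing is at z = 0.
Finally, solving for integer coefficients yields p as stated.

2*x^2 + y^2 + 3*z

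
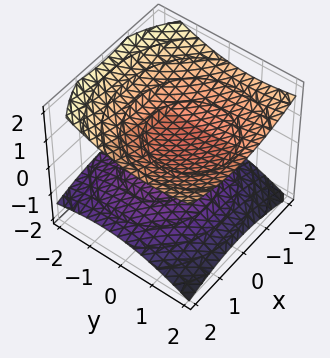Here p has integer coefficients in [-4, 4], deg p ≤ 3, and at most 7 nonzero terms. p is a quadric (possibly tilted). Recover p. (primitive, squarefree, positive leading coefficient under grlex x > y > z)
x^2 + y^2 - y*z - 3*z^2 + 2

(a) I count 2 distinct pieces.
(b) deg p = 2.
(c) From the visible intercepts: it misses every integer gridline on the y-axis; no x-intercept at any integer in the box.
(d) Assembling these constraints gives the stated polynomial.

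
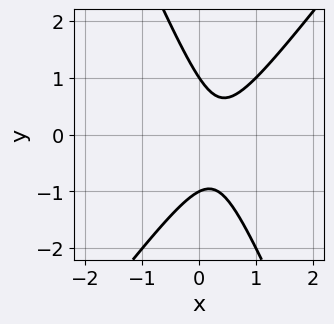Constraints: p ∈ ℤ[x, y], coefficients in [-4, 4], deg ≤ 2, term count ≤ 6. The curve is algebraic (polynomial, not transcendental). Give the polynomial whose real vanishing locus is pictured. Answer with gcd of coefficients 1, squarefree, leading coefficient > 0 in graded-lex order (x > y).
3*x^2 - x*y - y^2 - 2*x + 1

First, degree: a generic line meets the curve in up to 2 points, so deg p = 2.
Then, from the axis intercepts and sections: it misses every integer gridline on the x-axis; the y-axis gridline crossings are at y ∈ {-1, 1}.
Finally, matching integer coefficients to the picture gives p.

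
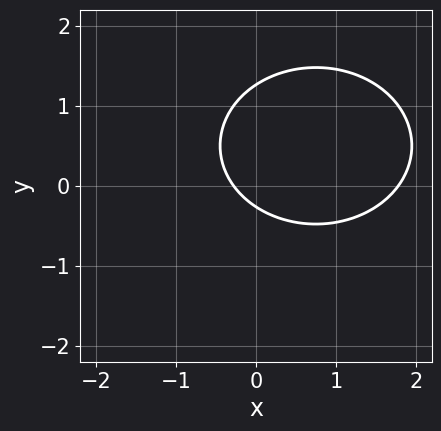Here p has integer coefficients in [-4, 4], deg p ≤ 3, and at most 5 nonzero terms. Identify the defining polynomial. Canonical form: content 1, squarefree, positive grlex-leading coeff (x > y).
2*x^2 + 3*y^2 - 3*x - 3*y - 1

The degree is 2 — no degree-1 curve has this shape.
The integer polynomial consistent with all of this is the stated p.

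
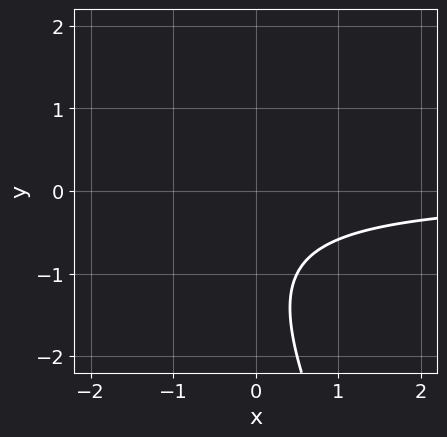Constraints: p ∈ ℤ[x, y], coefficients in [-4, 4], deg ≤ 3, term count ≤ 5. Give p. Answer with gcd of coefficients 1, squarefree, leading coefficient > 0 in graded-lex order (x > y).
2*x*y + y^2 + 2*y + 2

First, deg p = 2. A generic line meets the curve in up to 2 points.
Next, from the axis intercepts and sections: no x-intercept at any integer in the box; the curve avoids every integer y-axis point in the box.
Finally, together with the visible shape, these determine p as stated.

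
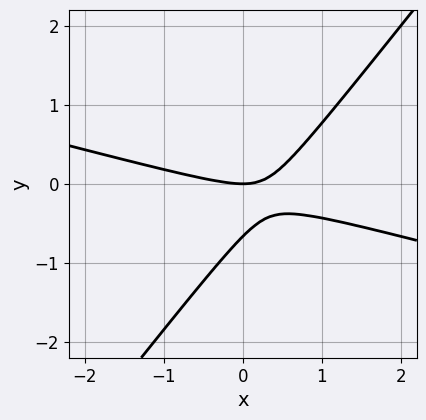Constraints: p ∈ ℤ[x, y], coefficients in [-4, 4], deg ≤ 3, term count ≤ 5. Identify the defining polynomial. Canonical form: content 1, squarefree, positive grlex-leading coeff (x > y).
(a) The degree is 2 — the shape is more complex than any degree-1 curve.
(b) Against the integer gridlines: one y-axis crossing is at y = 0; it crosses the x-axis at the gridline x = 0.
(c) These observations pin down the coefficients.

x^2 + 3*x*y - 3*y^2 - 2*y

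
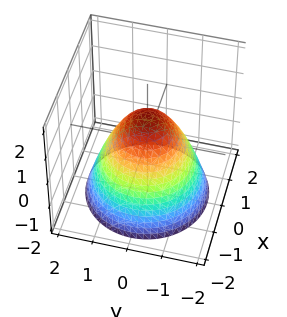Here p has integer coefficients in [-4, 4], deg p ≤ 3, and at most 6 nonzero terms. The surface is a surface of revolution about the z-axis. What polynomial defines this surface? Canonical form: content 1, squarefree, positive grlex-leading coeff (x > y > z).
x^2 + y^2 + z - 1

1. Degree: no degree-1 surface has this shape, so deg p = 2.
2. Symmetries: the z-axis is an axis of rotation, so x and y enter only as x² + y².
3. From the axis intercepts and sections: the y-axis gridline crossings are at y ∈ {-1, 1}; a circular section at z = 0 has radius exactly 1; the x-axis gridline crossings are at x ∈ {-1, 1}.
4. Together with the visible shape, these determine p as stated. Check: (0, 0, 1) on the z-axis lies on the surface, and p(0, 0, 1) = 0. ✓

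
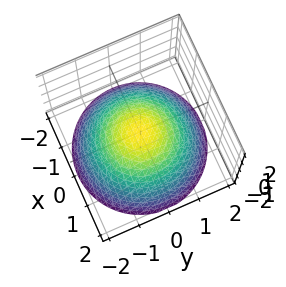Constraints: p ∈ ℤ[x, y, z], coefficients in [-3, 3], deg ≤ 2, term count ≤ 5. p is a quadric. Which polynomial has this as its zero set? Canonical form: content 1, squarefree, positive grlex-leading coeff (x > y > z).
1. Degree: a paraboloid; a quadric, so deg p = 2.
2. Symmetries: the surface is invariant under rotation about z: p = q(x² + y², z).
3. From the axis intercepts and sections: a circular section at z = -1 has radius between 1 and 2; it meets the x-axis at x = 0 (among the integer gridlines); it crosses the y-axis at the gridline y = 0.
4. These observations pin down the coefficients.

x^2 + y^2 + 2*z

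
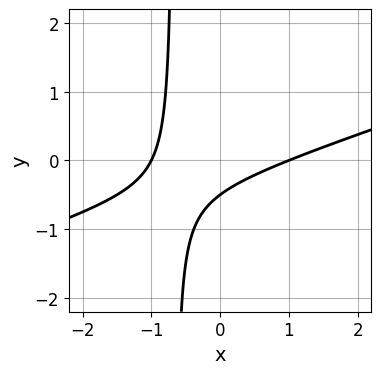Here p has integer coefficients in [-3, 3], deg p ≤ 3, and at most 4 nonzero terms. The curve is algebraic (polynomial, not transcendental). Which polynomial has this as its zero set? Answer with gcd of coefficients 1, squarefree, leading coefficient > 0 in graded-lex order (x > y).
x^2 - 3*x*y - 2*y - 1

The degree is 2 — no degree-1 curve has this shape.
From the axis intercepts and sections: the x-axis gridline crossings are at x ∈ {-1, 1}.
Matching integer coefficients to the picture gives p.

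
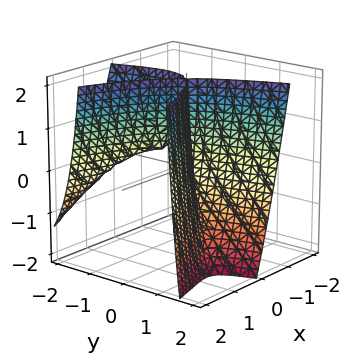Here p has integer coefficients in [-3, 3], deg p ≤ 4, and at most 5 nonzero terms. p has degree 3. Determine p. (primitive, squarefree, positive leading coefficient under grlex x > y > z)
3*x*y^2 + y^3 + y^2*z - 3*x^2

(a) I count 2 distinct pieces.
(b) The degree is 3 — no degree-2 surface has this shape.
(c) Against the integer gridlines: one x-axis crossing is at x = 0; the visible z-axis segment lies entirely on the surface; one y-axis crossing is at y = 0.
(d) Matching integer coefficients to the picture gives p.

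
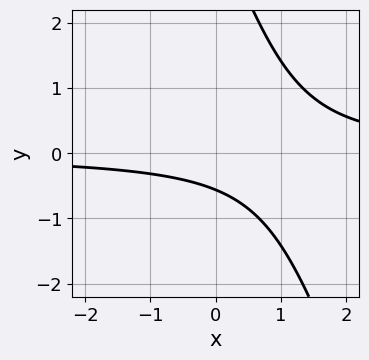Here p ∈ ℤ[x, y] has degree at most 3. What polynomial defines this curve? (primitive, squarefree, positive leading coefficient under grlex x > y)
3*x*y + y^2 - 3*y - 2

(a) deg p = 2. A generic line meets the curve in up to 2 points.
(b) Observable constraints: the curve avoids every integer x-axis point in the box.
(c) Matching integer coefficients to the picture gives p.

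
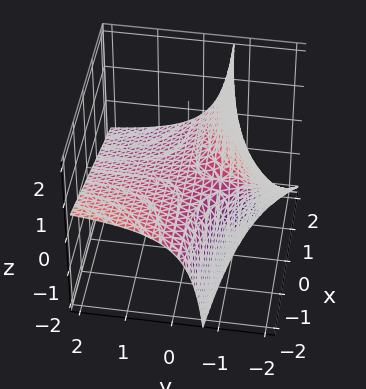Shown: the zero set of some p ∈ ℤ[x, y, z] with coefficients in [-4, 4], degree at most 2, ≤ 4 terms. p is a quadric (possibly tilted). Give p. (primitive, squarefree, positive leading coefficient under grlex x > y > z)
deg p = 2. A generic line meets the surface in up to 2 points.
Against the integer gridlines: one z-axis crossing is at z = 0; every point of the y-axis in the box is on the surface; the visible x-axis segment lies entirely on the surface.
The integer polynomial consistent with all of this is the stated p.

x*y + 2*y*z + 2*z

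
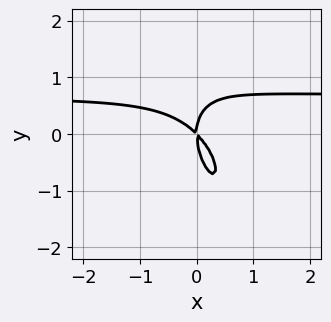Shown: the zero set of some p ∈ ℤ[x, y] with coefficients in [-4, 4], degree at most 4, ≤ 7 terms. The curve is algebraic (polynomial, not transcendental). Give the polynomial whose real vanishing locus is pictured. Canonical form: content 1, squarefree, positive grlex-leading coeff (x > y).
3*x^2*y + 2*x*y^2 + y^3 - 2*x^2 - 2*x*y

deg p = 3.
From the visible intercepts: it meets the x-axis at x = 0 (among the integer gridlines); it crosses the y-axis at the gridline y = 0.
Fitting integer coefficients to these (and the overall shape) gives p.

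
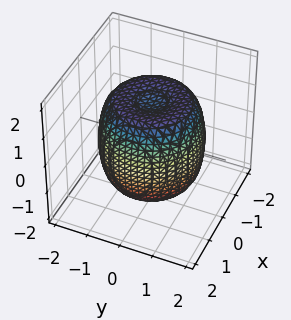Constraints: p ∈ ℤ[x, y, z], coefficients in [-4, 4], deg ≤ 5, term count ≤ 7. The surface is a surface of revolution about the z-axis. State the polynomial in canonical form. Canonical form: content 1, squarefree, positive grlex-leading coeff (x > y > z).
First, deg p = 4. The shape is more complex than any degree-3 surface.
Next, symmetry: every cross-section ⟂ z is a circle, so x, y appear only via x² + y².
Next, against the integer gridlines: a circular section at z = 0 has radius between 1 and 2.
Finally, putting this together gives p.

2*x^4 + 4*x^2*y^2 + 2*y^4 - 3*x^2 - 3*y^2 + 2*z^2 - 3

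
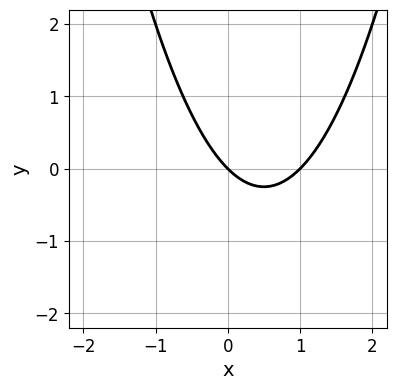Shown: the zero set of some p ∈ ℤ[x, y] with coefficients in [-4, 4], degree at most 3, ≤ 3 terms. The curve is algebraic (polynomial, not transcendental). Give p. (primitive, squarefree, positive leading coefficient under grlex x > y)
The degree is 2 — a generic line meets the curve in up to 2 points.
Observable constraints: it crosses the y-axis at the gridline y = 0; among the integer gridlines, it crosses the x-axis at x ∈ {0, 1}.
Matching integer coefficients to the picture gives p.

x^2 - x - y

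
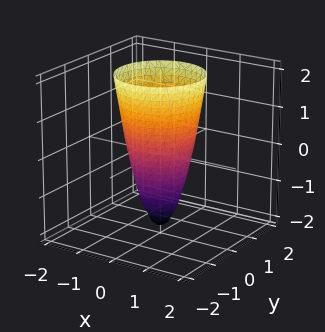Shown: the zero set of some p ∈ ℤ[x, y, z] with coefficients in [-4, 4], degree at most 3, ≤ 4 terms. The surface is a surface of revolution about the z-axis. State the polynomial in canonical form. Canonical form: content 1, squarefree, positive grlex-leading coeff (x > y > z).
3*x^2 + 3*y^2 - z - 2

1. Degree: no degree-1 surface has this shape, so deg p = 2.
2. Symmetries: rotational symmetry about the z-axis ⇒ p depends on x, y only through x² + y².
3. Reading off the gridlines: one z-axis crossing is at z = -2; a circular section at z = 0 has radius between 0 and 1.
4. Assembling these constraints gives the stated polynomial.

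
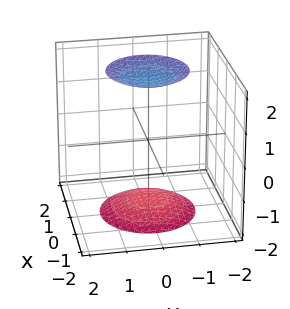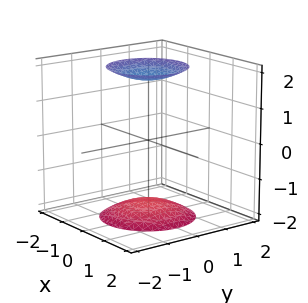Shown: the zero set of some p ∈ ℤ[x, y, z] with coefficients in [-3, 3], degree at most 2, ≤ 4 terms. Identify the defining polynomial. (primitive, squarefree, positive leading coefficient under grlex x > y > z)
1. There are 2 components.
2. Degree: two separate bowl-shaped sheets opening away from each other; a quadric, so deg p = 2.
3. Symmetry: the surface is invariant under rotation about z: p = q(x² + y², z); it's symmetric under z → −z, forcing even powers of z.
4. From the visible intercepts: a circular section at z = -2 has radius exactly 1; it misses every integer gridline on the x-axis; it misses every integer gridline on the y-axis.
5. These observations pin down the coefficients.

x^2 + y^2 - z^2 + 3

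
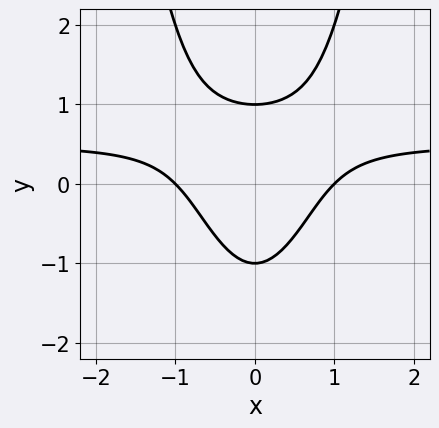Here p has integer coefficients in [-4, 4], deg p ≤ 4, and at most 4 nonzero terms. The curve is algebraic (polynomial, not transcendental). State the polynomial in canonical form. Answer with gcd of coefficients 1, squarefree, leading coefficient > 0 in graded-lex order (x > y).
First, the degree is 3 — a generic line meets the curve in up to 3 points.
Next, symmetries: mirror symmetry x ↦ −x ⇒ only even powers of x.
Then, against the integer gridlines: among the integer gridlines, it crosses the x-axis at x ∈ {-1, 1}; the y-axis gridline crossings are at y ∈ {-1, 1}.
Finally, solving for integer coefficients yields p as stated.

2*x^2*y - x^2 - y^2 + 1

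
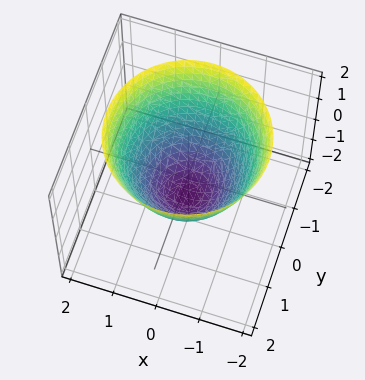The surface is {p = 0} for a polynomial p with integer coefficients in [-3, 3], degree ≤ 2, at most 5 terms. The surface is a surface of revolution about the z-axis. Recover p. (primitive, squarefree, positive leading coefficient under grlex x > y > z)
First, degree: the shape is more complex than any degree-1 surface, so deg p = 2.
Next, by symmetry, every cross-section ⟂ z is a circle, so x, y appear only via x² + y².
Next, from the visible intercepts: it crosses the z-axis at the gridline z = -1; a circular section at z = 0 has radius exactly 1.
Finally, the integer polynomial consistent with all of this is the stated p. Check: (0, 1, 0) on the y-axis lies on the surface, and p(0, 1, 0) = 0. ✓

x^2 + y^2 - z - 1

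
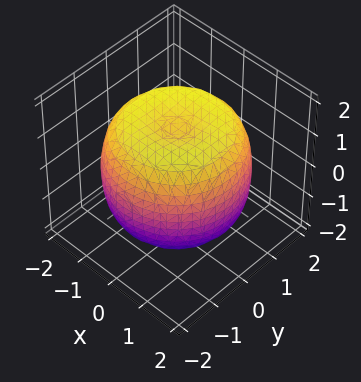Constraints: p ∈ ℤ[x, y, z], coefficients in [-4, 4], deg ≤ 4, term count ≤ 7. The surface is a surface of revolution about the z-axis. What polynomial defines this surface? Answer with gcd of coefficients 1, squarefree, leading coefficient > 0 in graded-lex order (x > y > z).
Degree: the shape is more complex than any degree-3 surface, so deg p = 4.
Symmetries: the surface is invariant under rotation about z: p = q(x² + y², z).
Checking where it meets the axes: a circular section at z = 0 has radius between 1 and 2.
Solving for integer coefficients yields p as stated.

x^4 + 2*x^2*y^2 + y^4 - 2*x^2 - 2*y^2 + 2*z^2 - 3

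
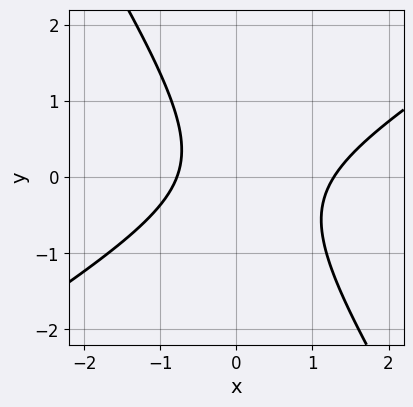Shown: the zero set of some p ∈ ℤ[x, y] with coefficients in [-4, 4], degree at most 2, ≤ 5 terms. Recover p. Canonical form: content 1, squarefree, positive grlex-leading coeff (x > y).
2*x^2 - 2*x*y - 2*y^2 - x - 2

(a) Degree: the shape is more complex than any degree-1 curve, so deg p = 2.
(b) Observable constraints: no y-intercept at any integer in the box.
(c) Assembling these constraints gives the stated polynomial.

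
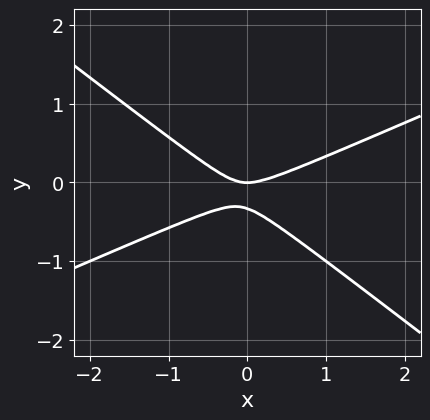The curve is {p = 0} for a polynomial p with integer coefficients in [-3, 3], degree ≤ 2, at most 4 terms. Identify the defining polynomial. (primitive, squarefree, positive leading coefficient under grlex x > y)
x^2 - x*y - 3*y^2 - y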